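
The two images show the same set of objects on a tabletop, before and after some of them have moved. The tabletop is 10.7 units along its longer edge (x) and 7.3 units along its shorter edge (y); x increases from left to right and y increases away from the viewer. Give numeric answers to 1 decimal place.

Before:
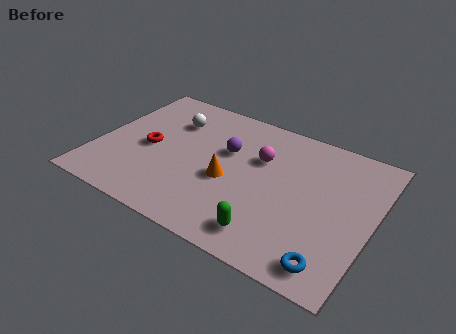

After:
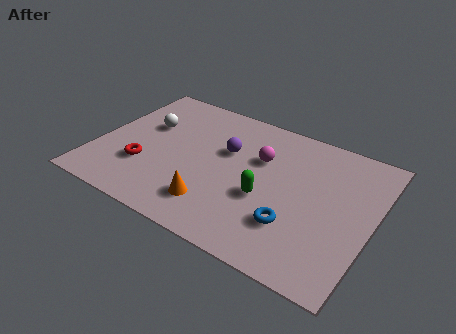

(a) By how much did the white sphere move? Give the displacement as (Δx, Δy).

(-0.9, -0.7)

From the two frames, the white sphere sits at roughly (2.6, 5.3) before and (1.7, 4.6) after.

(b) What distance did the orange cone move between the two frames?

1.5

The orange cone moved from about (5.2, 3.1) to (4.9, 1.6), a distance of √(0.3² + 1.5²) ≈ 1.5.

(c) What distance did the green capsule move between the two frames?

1.7

The green capsule moved from about (7.1, 1.2) to (6.7, 2.9), a distance of √(0.4² + 1.7²) ≈ 1.7.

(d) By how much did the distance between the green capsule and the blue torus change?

-1.0

Before: roughly 2.4 units apart; after: 1.4. That's 1.0 units closer together.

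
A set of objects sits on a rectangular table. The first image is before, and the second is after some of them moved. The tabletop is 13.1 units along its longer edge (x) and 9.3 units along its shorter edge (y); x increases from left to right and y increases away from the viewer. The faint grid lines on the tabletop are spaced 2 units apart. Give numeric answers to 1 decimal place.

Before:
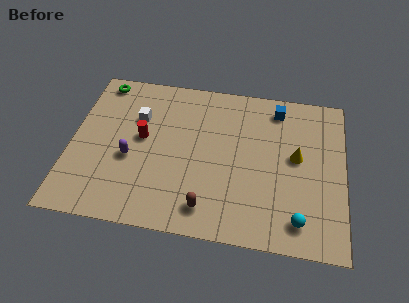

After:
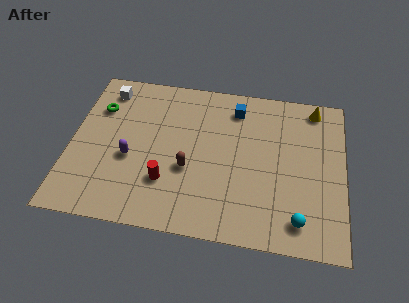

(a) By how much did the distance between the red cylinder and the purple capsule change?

+0.7

Before: roughly 1.4 units apart; after: 2.1. That's 0.7 units further apart.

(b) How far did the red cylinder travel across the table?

2.7

The red cylinder was near (3.4, 5.1) before and (4.7, 2.7) after, so it travelled √(1.3² + 2.4²) ≈ 2.7 units.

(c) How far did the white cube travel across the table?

2.2

The white cube was near (3.1, 6.3) before and (1.5, 7.8) after, so it travelled √(1.6² + 1.5²) ≈ 2.2 units.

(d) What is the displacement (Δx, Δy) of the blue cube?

(-2.0, -0.3)

The blue cube was at about (9.8, 7.9) and moved to about (7.8, 7.6).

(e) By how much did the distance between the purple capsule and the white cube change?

+1.7

The distance was about 2.5 in the first image and 4.2 in the second, so they moved 1.7 units further apart.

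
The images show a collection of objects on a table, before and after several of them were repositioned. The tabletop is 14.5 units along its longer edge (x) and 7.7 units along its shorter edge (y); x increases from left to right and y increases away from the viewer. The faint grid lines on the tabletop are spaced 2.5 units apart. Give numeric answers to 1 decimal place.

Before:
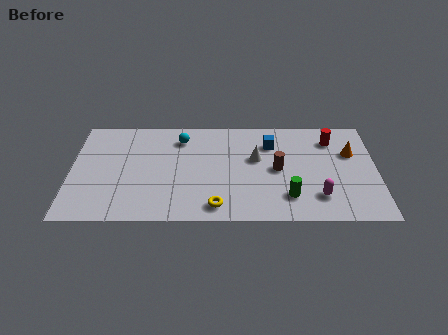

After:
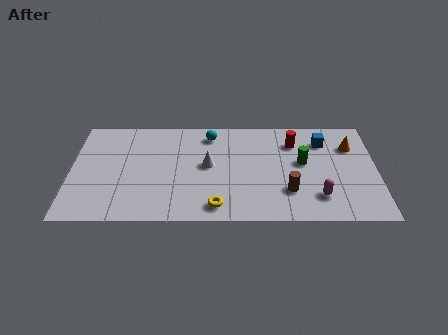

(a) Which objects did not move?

the magenta capsule and the yellow torus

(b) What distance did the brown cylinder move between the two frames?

1.7

The brown cylinder was near (9.8, 3.8) before and (10.3, 2.2) after, so it travelled √(0.5² + 1.6²) ≈ 1.7 units.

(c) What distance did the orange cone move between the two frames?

0.5

From (13.3, 5.0) to (13.3, 5.5), the orange cone covered √(0.0² + 0.5²) ≈ 0.5 units.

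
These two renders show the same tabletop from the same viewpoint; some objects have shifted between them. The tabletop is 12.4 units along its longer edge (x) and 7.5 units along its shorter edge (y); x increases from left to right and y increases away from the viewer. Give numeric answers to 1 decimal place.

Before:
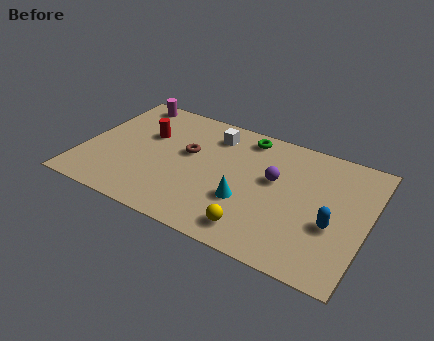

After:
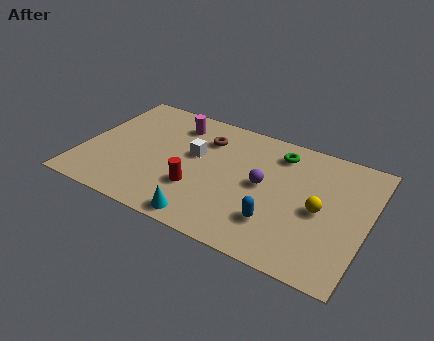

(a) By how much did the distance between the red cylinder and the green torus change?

+0.3

They were about 4.5 units apart before and 4.8 after — 0.3 units further apart.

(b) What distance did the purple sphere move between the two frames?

0.6

The purple sphere was near (8.3, 4.4) before and (7.9, 3.9) after, so it travelled √(0.4² + 0.5²) ≈ 0.6 units.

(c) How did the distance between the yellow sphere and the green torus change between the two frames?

-2.1

The distance was about 5.4 in the first image and 3.3 in the second, so they moved 2.1 units closer together.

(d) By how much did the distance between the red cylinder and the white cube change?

-1.0

They were about 3.0 units apart before and 2.0 after — 1.0 units closer together.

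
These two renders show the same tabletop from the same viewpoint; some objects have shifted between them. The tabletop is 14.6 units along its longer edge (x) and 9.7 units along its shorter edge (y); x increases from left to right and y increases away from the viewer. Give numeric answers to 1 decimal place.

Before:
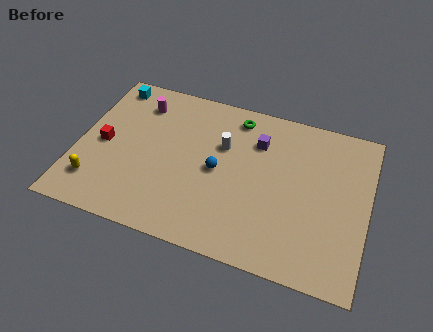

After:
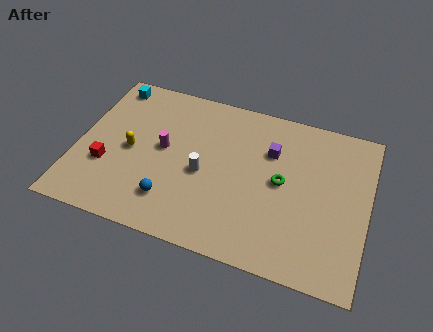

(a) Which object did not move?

the cyan cube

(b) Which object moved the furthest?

the green torus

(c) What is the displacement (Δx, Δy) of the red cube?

(0.3, -1.3)

The red cube started near (1.3, 4.6) and ended near (1.6, 3.3).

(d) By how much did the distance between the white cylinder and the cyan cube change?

+0.3

They were about 6.4 units apart before and 6.7 after — 0.3 units further apart.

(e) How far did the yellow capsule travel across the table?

2.9

The yellow capsule was near (1.2, 2.1) before and (2.7, 4.6) after, so it travelled √(1.5² + 2.5²) ≈ 2.9 units.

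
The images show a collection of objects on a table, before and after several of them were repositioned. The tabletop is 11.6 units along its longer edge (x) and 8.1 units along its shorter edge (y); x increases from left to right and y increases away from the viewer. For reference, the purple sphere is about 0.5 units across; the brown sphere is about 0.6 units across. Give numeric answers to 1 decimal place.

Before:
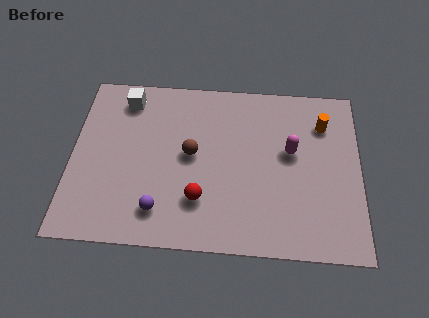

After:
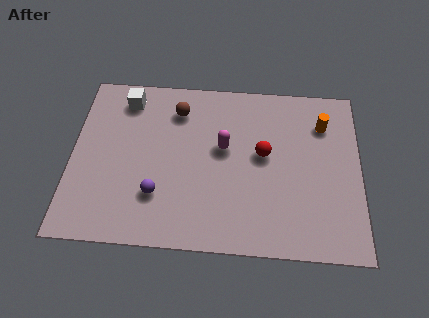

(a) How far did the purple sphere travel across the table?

0.7

The purple sphere moved from about (3.6, 1.6) to (3.5, 2.3), a distance of √(0.1² + 0.7²) ≈ 0.7.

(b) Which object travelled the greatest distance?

the red sphere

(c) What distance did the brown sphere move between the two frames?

2.2

The brown sphere was near (4.8, 4.3) before and (4.2, 6.4) after, so it travelled √(0.6² + 2.1²) ≈ 2.2 units.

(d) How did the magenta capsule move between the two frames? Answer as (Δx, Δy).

(-2.7, 0.0)

The magenta capsule started near (8.8, 4.7) and ended near (6.1, 4.7).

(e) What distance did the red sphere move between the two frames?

3.4

From (5.2, 2.2) to (7.7, 4.5), the red sphere covered √(2.5² + 2.3²) ≈ 3.4 units.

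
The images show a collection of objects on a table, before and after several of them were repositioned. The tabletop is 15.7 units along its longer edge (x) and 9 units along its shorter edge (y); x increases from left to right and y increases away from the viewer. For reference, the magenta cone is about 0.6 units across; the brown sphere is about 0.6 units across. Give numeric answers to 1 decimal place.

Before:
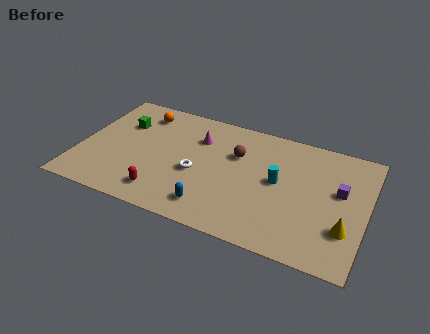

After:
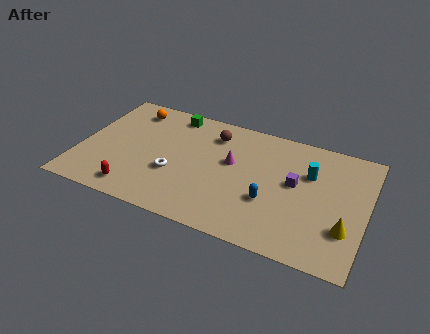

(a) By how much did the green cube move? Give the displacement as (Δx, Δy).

(2.6, 1.7)

From the two frames, the green cube sits at roughly (2.1, 6.2) before and (4.7, 7.9) after.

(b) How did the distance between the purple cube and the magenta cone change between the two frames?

-4.5

They were about 8.0 units apart before and 3.5 after — 4.5 units closer together.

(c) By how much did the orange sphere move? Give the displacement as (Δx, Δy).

(-0.6, 0.1)

From the two frames, the orange sphere sits at roughly (3.0, 7.4) before and (2.4, 7.5) after.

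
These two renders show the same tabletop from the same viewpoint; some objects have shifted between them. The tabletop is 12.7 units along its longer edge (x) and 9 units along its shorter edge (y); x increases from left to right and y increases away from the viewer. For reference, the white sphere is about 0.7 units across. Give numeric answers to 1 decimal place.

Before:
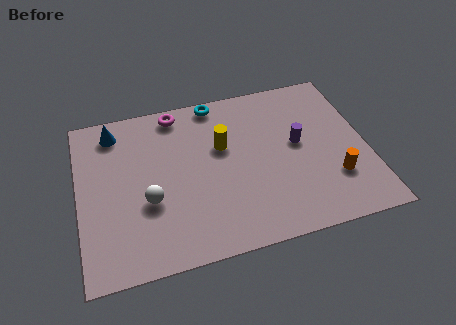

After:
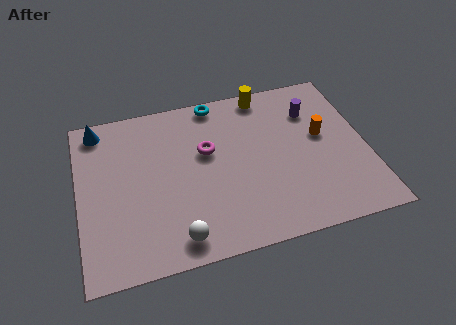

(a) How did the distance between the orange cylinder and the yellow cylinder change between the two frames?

-1.8

They were about 5.6 units apart before and 3.8 after — 1.8 units closer together.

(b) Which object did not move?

the cyan torus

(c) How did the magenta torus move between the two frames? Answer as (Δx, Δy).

(1.2, -2.5)

From the two frames, the magenta torus sits at roughly (4.5, 8.0) before and (5.7, 5.5) after.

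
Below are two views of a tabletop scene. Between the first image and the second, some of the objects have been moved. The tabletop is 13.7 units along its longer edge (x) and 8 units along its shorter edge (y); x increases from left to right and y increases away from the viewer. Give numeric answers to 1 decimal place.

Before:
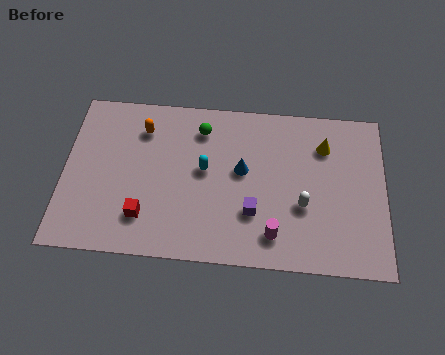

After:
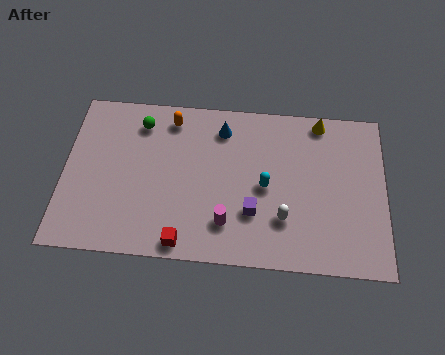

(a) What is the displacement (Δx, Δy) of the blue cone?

(-0.9, 2.0)

The blue cone was at about (7.6, 4.5) and moved to about (6.7, 6.5).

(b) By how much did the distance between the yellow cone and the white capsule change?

+2.0

The distance was about 3.1 in the first image and 5.1 in the second, so they moved 2.0 units further apart.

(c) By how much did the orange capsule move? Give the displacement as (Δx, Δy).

(1.2, 0.6)

The orange capsule was at about (3.3, 6.2) and moved to about (4.5, 6.8).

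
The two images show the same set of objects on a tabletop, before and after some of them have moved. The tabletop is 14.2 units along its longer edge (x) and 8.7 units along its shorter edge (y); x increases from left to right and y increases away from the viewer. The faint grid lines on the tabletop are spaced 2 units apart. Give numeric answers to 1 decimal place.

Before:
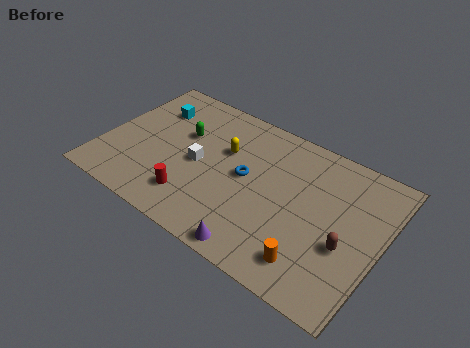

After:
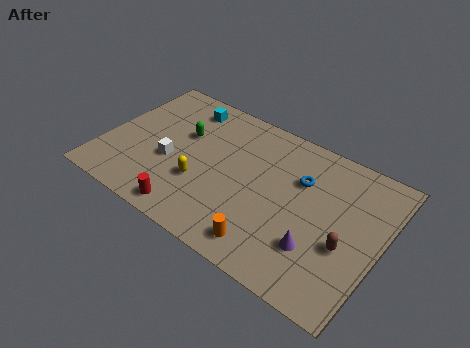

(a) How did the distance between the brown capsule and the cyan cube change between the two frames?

-1.1

They were about 11.0 units apart before and 9.9 after — 1.1 units closer together.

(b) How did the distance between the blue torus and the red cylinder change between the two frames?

+3.4

Before: roughly 3.5 units apart; after: 6.9. That's 3.4 units further apart.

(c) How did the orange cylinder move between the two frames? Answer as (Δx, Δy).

(-2.2, -0.3)

From the two frames, the orange cylinder sits at roughly (11.2, 1.6) before and (9.0, 1.3) after.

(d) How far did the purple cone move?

3.2

The purple cone moved from about (8.6, 0.8) to (11.3, 2.5), a distance of √(2.7² + 1.7²) ≈ 3.2.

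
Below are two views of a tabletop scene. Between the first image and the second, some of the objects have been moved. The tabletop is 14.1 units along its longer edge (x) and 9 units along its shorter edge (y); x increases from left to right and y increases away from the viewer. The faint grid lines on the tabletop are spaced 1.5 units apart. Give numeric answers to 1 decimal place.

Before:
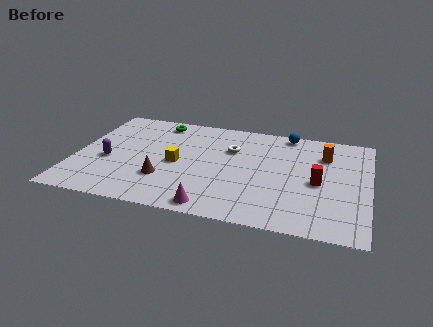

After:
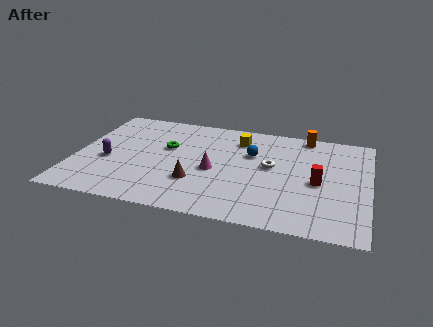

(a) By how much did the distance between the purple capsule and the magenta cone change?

-0.9

The distance was about 6.0 in the first image and 5.1 in the second, so they moved 0.9 units closer together.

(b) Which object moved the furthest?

the yellow cube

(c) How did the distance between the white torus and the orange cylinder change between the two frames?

-1.0

The distance was about 4.5 in the first image and 3.5 in the second, so they moved 1.0 units closer together.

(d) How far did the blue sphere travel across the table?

2.8

The blue sphere moved from about (10.0, 8.2) to (8.4, 5.9), a distance of √(1.6² + 2.3²) ≈ 2.8.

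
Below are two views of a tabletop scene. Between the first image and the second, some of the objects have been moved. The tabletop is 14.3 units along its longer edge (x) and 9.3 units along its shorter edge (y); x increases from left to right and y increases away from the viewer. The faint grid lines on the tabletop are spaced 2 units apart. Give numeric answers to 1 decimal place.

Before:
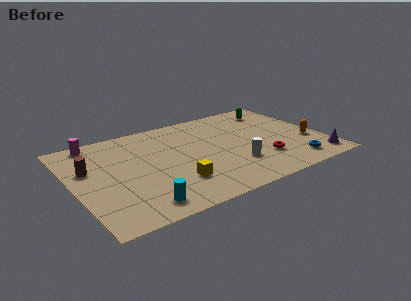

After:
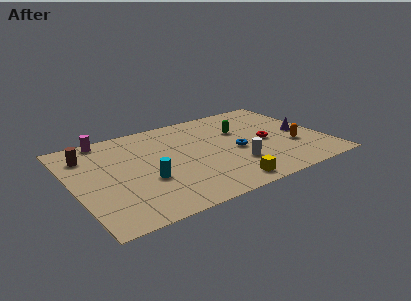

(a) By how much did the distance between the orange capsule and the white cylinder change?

-1.0

Before: roughly 4.5 units apart; after: 3.5. That's 1.0 units closer together.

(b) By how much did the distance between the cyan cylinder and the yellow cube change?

+2.2

They were about 2.5 units apart before and 4.7 after — 2.2 units further apart.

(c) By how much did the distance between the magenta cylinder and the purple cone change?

-2.2

They were about 13.8 units apart before and 11.6 after — 2.2 units closer together.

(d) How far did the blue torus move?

3.9

The blue torus moved from about (12.1, 1.5) to (9.2, 4.1), a distance of √(2.9² + 2.6²) ≈ 3.9.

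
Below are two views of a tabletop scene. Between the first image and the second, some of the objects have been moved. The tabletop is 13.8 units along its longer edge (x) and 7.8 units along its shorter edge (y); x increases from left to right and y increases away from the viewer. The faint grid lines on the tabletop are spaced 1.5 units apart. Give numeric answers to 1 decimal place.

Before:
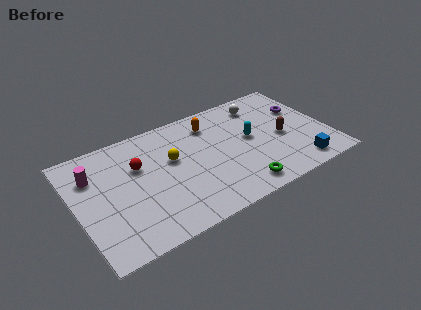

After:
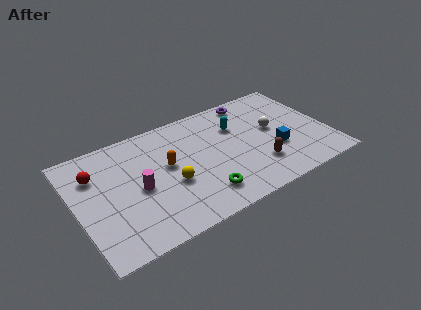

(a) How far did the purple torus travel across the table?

3.2

The purple torus moved from about (12.7, 5.1) to (10.1, 6.9), a distance of √(2.6² + 1.8²) ≈ 3.2.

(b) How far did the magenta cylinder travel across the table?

3.0

From (1.1, 5.6) to (3.3, 3.6), the magenta cylinder covered √(2.2² + 2.0²) ≈ 3.0 units.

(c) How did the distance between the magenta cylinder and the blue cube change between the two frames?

-4.1

Before: roughly 11.6 units apart; after: 7.5. That's 4.1 units closer together.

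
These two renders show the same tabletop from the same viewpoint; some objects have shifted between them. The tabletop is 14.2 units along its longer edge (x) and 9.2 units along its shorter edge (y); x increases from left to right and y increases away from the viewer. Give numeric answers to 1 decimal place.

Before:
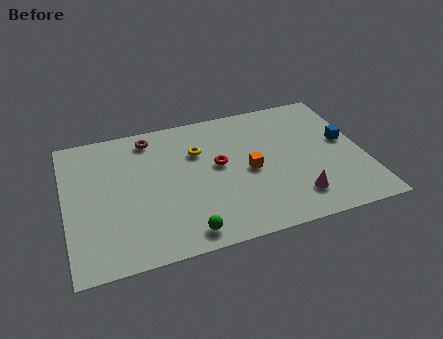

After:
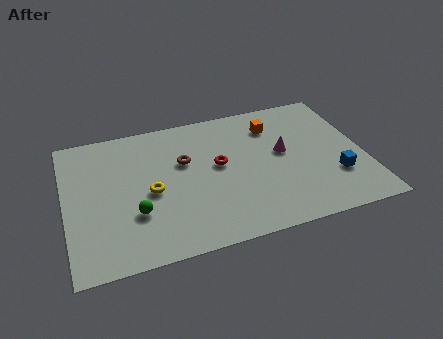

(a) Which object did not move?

the red torus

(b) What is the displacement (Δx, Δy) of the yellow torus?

(-2.4, -2.1)

The yellow torus was at about (6.4, 6.3) and moved to about (4.0, 4.2).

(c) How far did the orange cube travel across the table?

3.1

The orange cube was near (8.7, 4.3) before and (10.1, 7.1) after, so it travelled √(1.4² + 2.8²) ≈ 3.1 units.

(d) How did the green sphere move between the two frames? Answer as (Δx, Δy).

(-2.2, 1.9)

From the two frames, the green sphere sits at roughly (5.4, 1.1) before and (3.2, 3.0) after.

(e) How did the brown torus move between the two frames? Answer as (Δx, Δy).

(1.5, -2.1)

The brown torus was at about (4.2, 7.9) and moved to about (5.7, 5.8).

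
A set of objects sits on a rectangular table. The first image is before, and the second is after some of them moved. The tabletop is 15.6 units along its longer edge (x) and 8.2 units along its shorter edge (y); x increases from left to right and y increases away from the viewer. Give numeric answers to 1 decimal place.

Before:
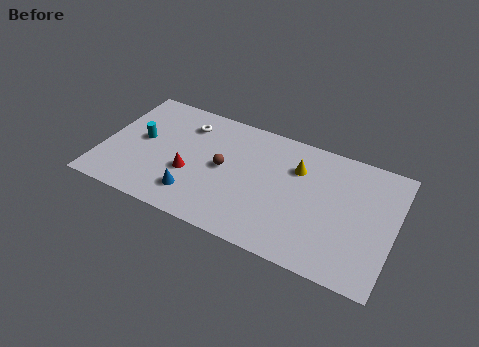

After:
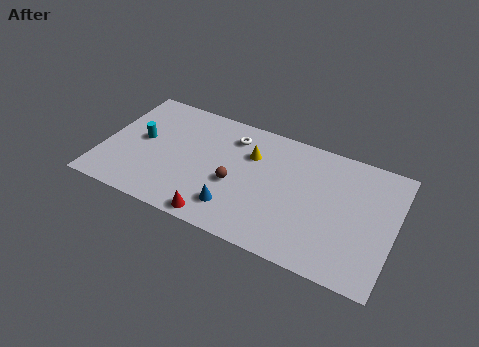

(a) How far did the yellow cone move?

2.5

From (10.3, 5.8) to (7.8, 5.7), the yellow cone covered √(2.5² + 0.1²) ≈ 2.5 units.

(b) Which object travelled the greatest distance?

the red cone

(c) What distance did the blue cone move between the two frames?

2.2

From (5.2, 1.8) to (7.4, 1.8), the blue cone covered √(2.2² + 0.0²) ≈ 2.2 units.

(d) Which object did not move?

the cyan cylinder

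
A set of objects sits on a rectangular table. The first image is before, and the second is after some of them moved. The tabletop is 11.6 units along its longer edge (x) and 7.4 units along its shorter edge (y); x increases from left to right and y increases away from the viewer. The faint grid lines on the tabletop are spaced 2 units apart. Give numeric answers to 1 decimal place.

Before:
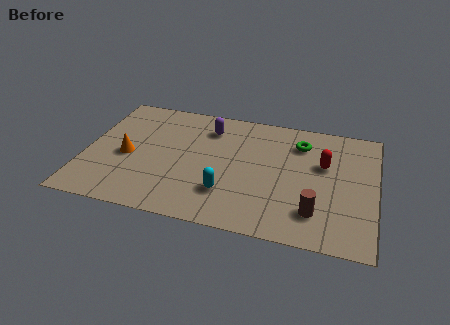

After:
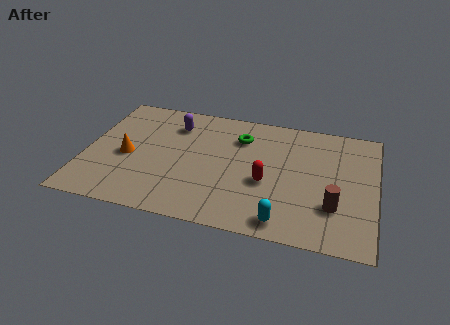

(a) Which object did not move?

the orange cone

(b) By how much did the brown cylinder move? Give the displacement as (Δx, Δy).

(0.7, 0.5)

The brown cylinder started near (9.3, 1.7) and ended near (10.0, 2.2).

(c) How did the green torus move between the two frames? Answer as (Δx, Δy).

(-2.4, -0.2)

The green torus was at about (8.5, 5.7) and moved to about (6.1, 5.5).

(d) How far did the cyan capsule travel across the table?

2.5

The cyan capsule moved from about (5.8, 2.0) to (8.1, 0.9), a distance of √(2.3² + 1.1²) ≈ 2.5.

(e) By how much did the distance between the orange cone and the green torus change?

-2.3

They were about 7.2 units apart before and 4.9 after — 2.3 units closer together.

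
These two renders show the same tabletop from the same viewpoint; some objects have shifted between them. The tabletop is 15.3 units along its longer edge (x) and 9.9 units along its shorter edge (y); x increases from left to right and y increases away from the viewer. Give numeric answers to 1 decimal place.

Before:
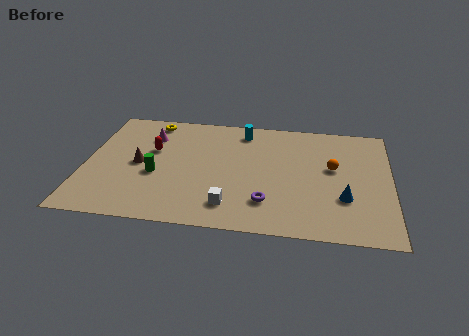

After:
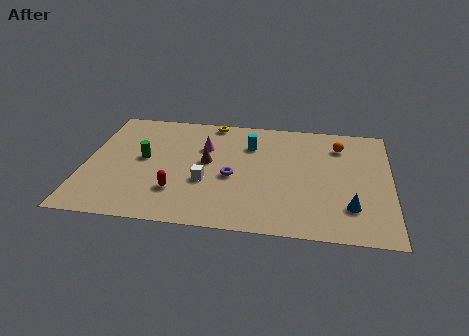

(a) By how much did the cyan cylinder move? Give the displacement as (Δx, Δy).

(0.4, -1.2)

The cyan cylinder was at about (7.8, 8.4) and moved to about (8.2, 7.2).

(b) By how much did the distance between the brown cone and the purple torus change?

-5.2

The distance was about 6.9 in the first image and 1.7 in the second, so they moved 5.2 units closer together.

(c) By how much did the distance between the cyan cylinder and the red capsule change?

+0.6

Before: roughly 5.1 units apart; after: 5.7. That's 0.6 units further apart.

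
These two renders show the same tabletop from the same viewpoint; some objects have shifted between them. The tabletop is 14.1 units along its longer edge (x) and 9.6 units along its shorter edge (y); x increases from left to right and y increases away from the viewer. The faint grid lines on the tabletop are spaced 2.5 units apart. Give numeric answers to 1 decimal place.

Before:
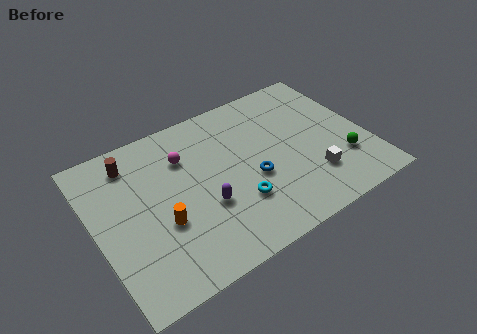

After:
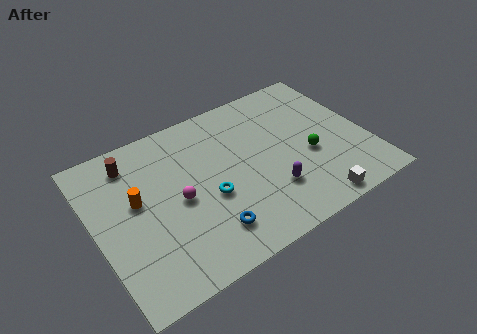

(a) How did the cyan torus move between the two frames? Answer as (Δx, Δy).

(-1.3, 1.0)

From the two frames, the cyan torus sits at roughly (7.0, 2.9) before and (5.7, 3.9) after.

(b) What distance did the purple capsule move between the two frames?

3.4

The purple capsule moved from about (5.4, 3.5) to (8.7, 2.7), a distance of √(3.3² + 0.8²) ≈ 3.4.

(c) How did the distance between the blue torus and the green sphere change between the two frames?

+1.3

Before: roughly 4.7 units apart; after: 6.0. That's 1.3 units further apart.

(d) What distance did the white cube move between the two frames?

1.6

The white cube was near (10.9, 2.5) before and (10.6, 0.9) after, so it travelled √(0.3² + 1.6²) ≈ 1.6 units.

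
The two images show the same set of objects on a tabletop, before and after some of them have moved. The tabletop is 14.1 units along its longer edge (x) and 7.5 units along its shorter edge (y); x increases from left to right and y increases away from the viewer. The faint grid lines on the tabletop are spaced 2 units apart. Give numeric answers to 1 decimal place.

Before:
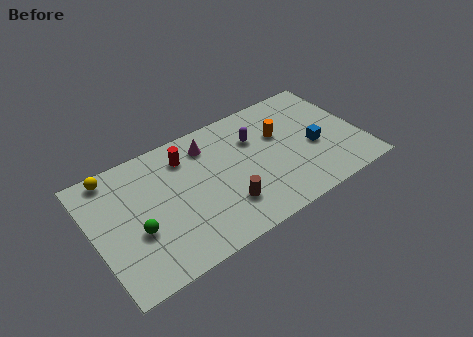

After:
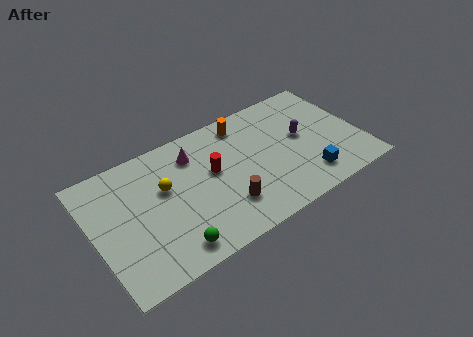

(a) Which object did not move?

the brown cylinder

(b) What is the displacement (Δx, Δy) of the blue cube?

(-0.7, -1.7)

The blue cube was at about (11.6, 3.2) and moved to about (10.9, 1.5).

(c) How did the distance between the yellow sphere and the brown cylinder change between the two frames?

-3.2

The distance was about 7.0 in the first image and 3.8 in the second, so they moved 3.2 units closer together.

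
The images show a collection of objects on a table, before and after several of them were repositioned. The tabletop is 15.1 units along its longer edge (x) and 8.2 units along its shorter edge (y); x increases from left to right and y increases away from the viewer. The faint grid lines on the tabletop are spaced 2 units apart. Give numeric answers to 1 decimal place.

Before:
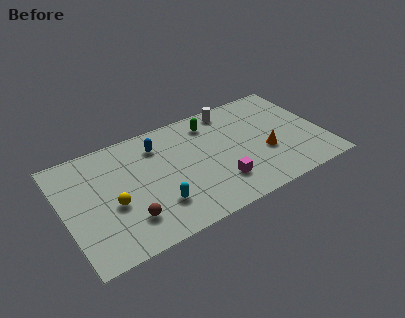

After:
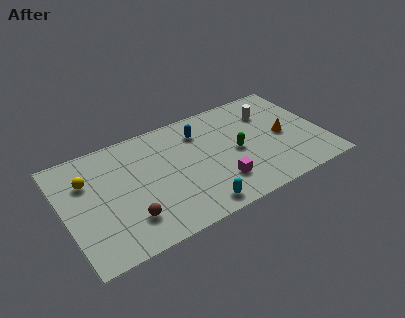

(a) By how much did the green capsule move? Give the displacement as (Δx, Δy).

(1.1, -2.8)

The green capsule started near (8.9, 6.7) and ended near (10.0, 3.9).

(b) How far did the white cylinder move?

2.4

From (10.2, 7.2) to (12.3, 6.0), the white cylinder covered √(2.1² + 1.2²) ≈ 2.4 units.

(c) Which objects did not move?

the magenta cube and the brown sphere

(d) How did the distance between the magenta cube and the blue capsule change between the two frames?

-1.0

Before: roughly 5.2 units apart; after: 4.2. That's 1.0 units closer together.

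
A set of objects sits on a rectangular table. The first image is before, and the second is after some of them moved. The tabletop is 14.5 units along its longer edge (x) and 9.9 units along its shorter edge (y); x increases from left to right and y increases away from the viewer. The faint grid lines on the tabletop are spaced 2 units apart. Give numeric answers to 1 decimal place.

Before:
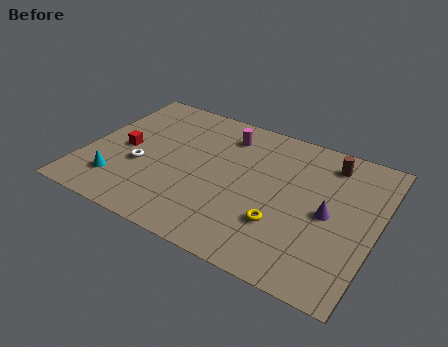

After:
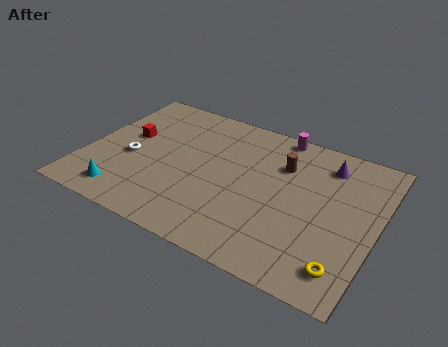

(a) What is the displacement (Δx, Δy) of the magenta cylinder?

(2.5, 1.2)

The magenta cylinder started near (6.6, 7.9) and ended near (9.1, 9.1).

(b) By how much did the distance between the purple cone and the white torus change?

+0.8

The distance was about 9.3 in the first image and 10.1 in the second, so they moved 0.8 units further apart.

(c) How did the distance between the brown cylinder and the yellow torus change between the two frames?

+1.0

The distance was about 5.5 in the first image and 6.5 in the second, so they moved 1.0 units further apart.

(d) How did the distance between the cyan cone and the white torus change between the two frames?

+0.9

They were about 1.8 units apart before and 2.7 after — 0.9 units further apart.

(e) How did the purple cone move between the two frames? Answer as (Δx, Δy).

(-0.5, 3.3)

The purple cone started near (12.2, 4.7) and ended near (11.7, 8.0).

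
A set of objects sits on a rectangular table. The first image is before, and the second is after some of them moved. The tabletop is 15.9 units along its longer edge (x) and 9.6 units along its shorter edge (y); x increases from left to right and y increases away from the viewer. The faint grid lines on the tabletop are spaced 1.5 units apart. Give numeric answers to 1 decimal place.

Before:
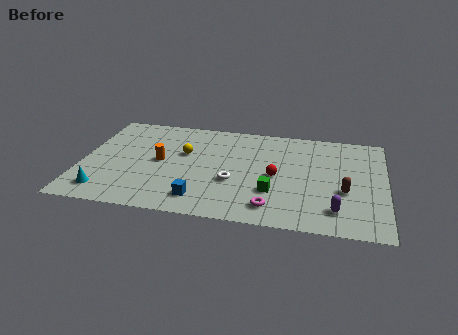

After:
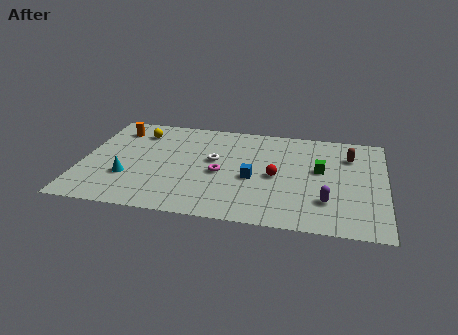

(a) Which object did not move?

the red sphere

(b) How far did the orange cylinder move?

3.8

The orange cylinder moved from about (4.1, 4.9) to (1.6, 7.7), a distance of √(2.5² + 2.8²) ≈ 3.8.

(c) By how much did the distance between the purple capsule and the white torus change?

+1.0

Before: roughly 5.7 units apart; after: 6.7. That's 1.0 units further apart.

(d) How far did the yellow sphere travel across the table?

3.0

From (5.3, 5.9) to (2.8, 7.6), the yellow sphere covered √(2.5² + 1.7²) ≈ 3.0 units.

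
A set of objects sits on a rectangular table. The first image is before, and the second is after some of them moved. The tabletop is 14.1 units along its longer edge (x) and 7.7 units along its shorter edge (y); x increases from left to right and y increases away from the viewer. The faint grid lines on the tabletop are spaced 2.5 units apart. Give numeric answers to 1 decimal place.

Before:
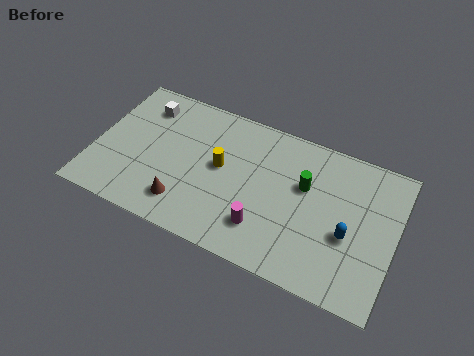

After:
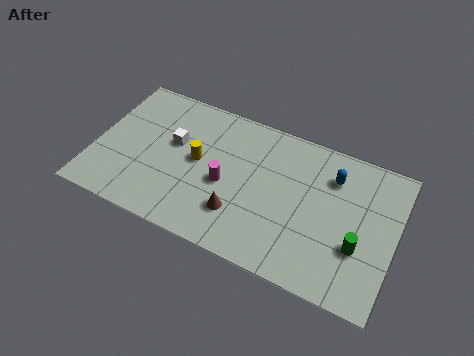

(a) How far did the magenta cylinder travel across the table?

2.5

The magenta cylinder moved from about (8.2, 1.9) to (6.2, 3.4), a distance of √(2.0² + 1.5²) ≈ 2.5.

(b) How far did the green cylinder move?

3.4

From (9.8, 4.8) to (12.5, 2.7), the green cylinder covered √(2.7² + 2.1²) ≈ 3.4 units.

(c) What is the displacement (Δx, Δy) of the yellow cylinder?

(-1.1, -0.1)

The yellow cylinder started near (5.9, 4.2) and ended near (4.8, 4.1).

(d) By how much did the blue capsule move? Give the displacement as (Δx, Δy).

(-1.0, 2.7)

The blue capsule started near (12.0, 3.1) and ended near (11.0, 5.8).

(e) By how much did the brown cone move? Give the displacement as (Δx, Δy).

(2.5, 0.5)

The brown cone was at about (4.5, 1.6) and moved to about (7.0, 2.1).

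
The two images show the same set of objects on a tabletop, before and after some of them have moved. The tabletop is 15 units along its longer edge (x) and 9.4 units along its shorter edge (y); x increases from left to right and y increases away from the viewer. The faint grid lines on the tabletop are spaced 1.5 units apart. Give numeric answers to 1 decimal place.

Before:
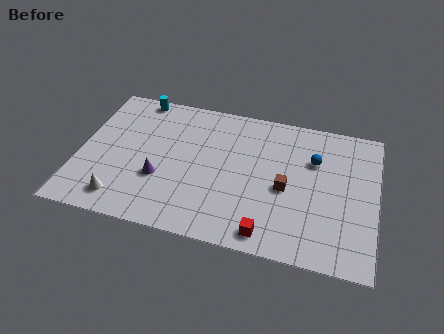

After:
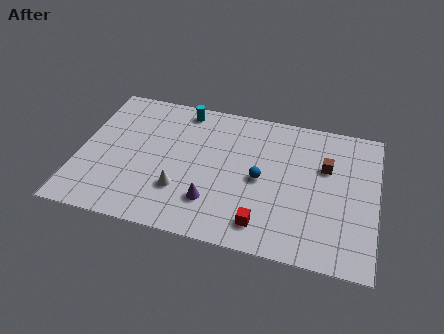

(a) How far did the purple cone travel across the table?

2.8

From (4.2, 3.3) to (6.9, 2.4), the purple cone covered √(2.7² + 0.9²) ≈ 2.8 units.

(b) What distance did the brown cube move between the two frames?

2.7

The brown cube moved from about (10.5, 4.2) to (12.4, 6.1), a distance of √(1.9² + 1.9²) ≈ 2.7.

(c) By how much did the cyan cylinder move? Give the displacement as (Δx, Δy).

(2.4, -0.3)

The cyan cylinder started near (2.6, 8.6) and ended near (5.0, 8.3).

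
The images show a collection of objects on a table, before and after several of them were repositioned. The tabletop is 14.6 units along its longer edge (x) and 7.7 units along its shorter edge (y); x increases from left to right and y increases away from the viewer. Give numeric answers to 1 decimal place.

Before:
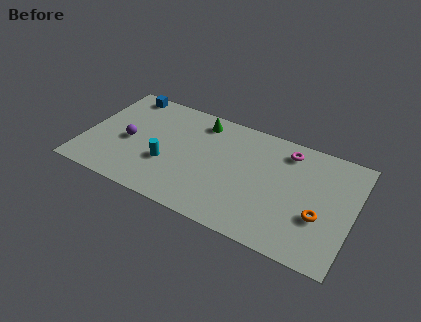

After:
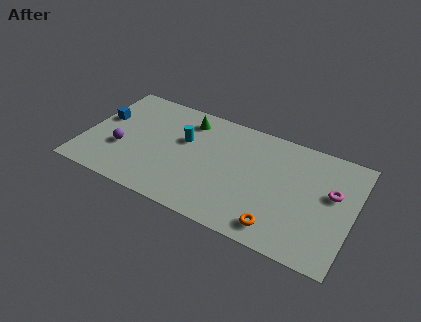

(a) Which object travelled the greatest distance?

the magenta torus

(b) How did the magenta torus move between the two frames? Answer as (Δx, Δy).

(2.6, -1.8)

From the two frames, the magenta torus sits at roughly (10.8, 6.4) before and (13.4, 4.6) after.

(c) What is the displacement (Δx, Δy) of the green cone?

(-0.7, -0.2)

From the two frames, the green cone sits at roughly (6.0, 6.5) before and (5.3, 6.3) after.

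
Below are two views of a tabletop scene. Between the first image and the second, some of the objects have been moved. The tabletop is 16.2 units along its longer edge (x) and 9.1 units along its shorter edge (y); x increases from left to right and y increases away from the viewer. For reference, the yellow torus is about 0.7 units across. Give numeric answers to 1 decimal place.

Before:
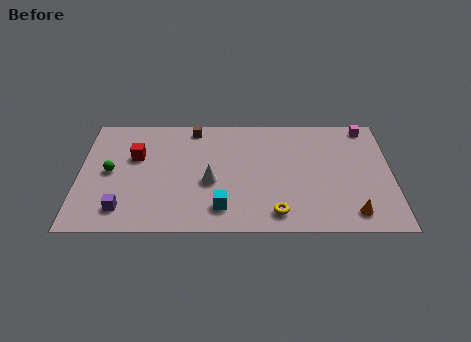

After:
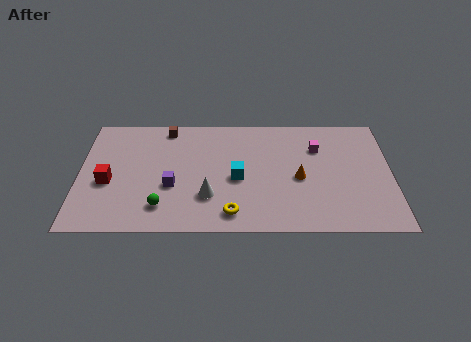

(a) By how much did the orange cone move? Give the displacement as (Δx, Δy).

(-2.7, 2.7)

The orange cone was at about (14.1, 1.4) and moved to about (11.4, 4.1).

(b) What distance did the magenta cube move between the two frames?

3.1

From (15.0, 8.2) to (12.4, 6.5), the magenta cube covered √(2.6² + 1.7²) ≈ 3.1 units.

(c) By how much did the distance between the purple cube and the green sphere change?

-1.3

The distance was about 3.0 in the first image and 1.7 in the second, so they moved 1.3 units closer together.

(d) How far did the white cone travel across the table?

1.1

The white cone moved from about (6.8, 3.8) to (6.7, 2.7), a distance of √(0.1² + 1.1²) ≈ 1.1.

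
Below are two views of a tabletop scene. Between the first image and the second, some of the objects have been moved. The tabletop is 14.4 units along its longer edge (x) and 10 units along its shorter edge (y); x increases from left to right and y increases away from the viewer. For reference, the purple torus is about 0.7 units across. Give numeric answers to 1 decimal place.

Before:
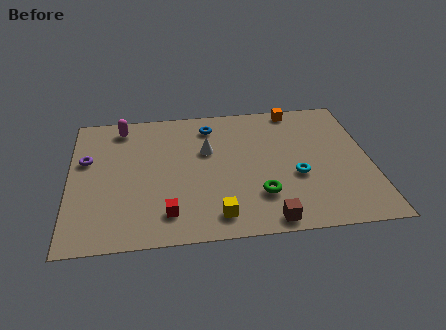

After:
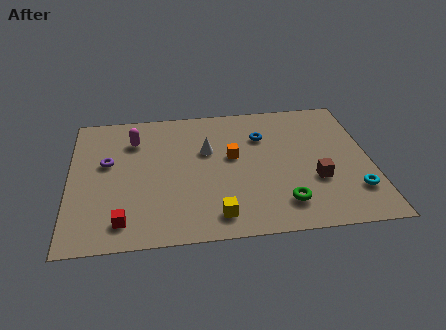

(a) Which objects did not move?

the yellow cube and the white cone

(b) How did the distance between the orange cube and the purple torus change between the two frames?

-4.6

The distance was about 10.6 in the first image and 6.0 in the second, so they moved 4.6 units closer together.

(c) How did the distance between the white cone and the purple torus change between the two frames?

-1.0

Before: roughly 5.8 units apart; after: 4.8. That's 1.0 units closer together.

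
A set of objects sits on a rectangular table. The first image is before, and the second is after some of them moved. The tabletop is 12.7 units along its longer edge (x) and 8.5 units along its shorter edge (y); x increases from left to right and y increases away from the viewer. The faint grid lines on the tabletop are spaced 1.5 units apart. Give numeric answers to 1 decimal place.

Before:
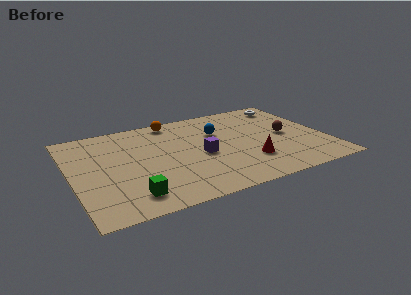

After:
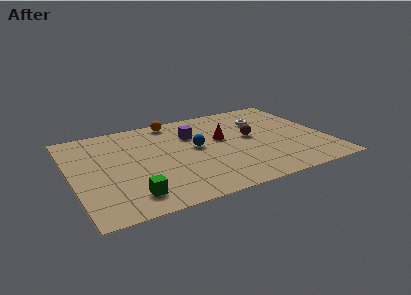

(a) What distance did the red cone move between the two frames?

2.8

The red cone was near (8.6, 2.4) before and (7.6, 5.0) after, so it travelled √(1.0² + 2.6²) ≈ 2.8 units.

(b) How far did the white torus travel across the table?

2.0

From (11.4, 7.2) to (9.8, 6.0), the white torus covered √(1.6² + 1.2²) ≈ 2.0 units.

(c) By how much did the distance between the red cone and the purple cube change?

-0.9

Before: roughly 2.6 units apart; after: 1.7. That's 0.9 units closer together.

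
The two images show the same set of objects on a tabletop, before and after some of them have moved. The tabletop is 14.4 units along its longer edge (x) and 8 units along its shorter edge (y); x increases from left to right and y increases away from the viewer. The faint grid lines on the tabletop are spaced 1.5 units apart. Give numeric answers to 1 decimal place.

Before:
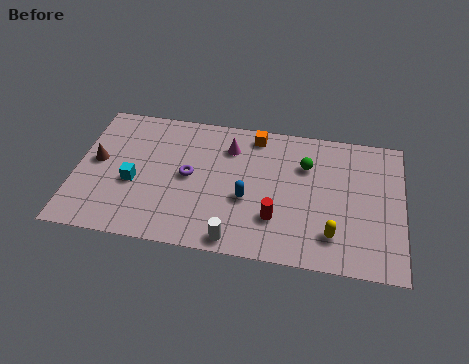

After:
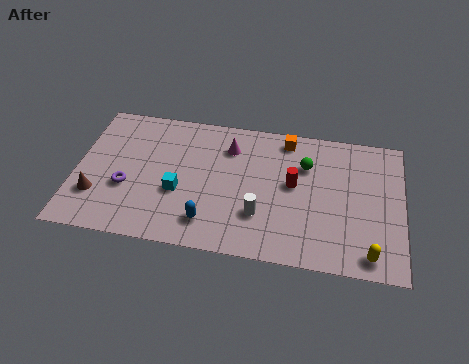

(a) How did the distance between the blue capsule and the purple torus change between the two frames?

+1.2

Before: roughly 2.8 units apart; after: 4.0. That's 1.2 units further apart.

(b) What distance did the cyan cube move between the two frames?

2.0

The cyan cube moved from about (2.6, 3.3) to (4.6, 3.1), a distance of √(2.0² + 0.2²) ≈ 2.0.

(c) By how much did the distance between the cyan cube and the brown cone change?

+1.7

The distance was about 2.0 in the first image and 3.7 in the second, so they moved 1.7 units further apart.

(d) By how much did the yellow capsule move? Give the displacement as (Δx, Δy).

(1.6, -0.8)

The yellow capsule started near (11.4, 1.8) and ended near (13.0, 1.0).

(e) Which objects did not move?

the magenta cone and the green sphere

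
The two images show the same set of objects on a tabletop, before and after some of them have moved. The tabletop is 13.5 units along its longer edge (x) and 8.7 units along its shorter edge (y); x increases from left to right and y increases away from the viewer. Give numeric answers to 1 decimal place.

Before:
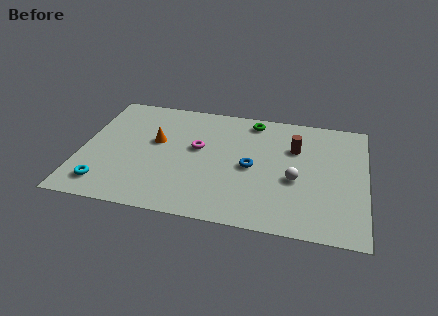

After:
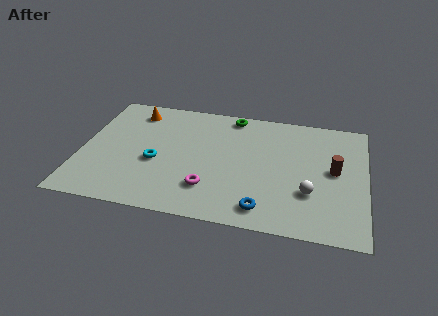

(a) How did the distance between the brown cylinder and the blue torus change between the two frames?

+1.9

They were about 2.7 units apart before and 4.6 after — 1.9 units further apart.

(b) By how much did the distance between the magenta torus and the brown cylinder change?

+1.6

Before: roughly 4.7 units apart; after: 6.3. That's 1.6 units further apart.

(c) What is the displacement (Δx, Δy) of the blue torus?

(0.7, -2.8)

The blue torus started near (8.1, 4.1) and ended near (8.8, 1.3).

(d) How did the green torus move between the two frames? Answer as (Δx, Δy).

(-1.0, 0.2)

The green torus started near (8.0, 7.6) and ended near (7.0, 7.8).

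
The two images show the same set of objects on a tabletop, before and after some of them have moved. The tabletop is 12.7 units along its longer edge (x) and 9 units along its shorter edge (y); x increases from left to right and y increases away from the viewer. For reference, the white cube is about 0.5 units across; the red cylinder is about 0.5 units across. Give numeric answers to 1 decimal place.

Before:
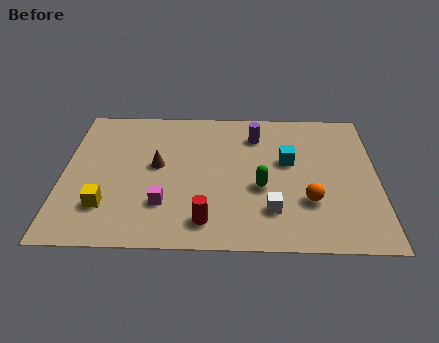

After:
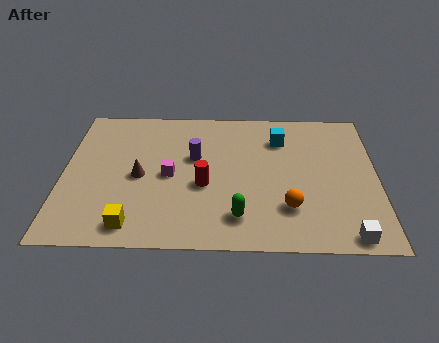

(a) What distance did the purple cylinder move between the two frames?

2.9

From (7.8, 7.0) to (5.3, 5.5), the purple cylinder covered √(2.5² + 1.5²) ≈ 2.9 units.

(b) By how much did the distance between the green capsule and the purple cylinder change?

+0.7

The distance was about 3.4 in the first image and 4.1 in the second, so they moved 0.7 units further apart.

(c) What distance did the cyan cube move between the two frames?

1.5

The cyan cube was near (9.1, 5.3) before and (8.8, 6.8) after, so it travelled √(0.3² + 1.5²) ≈ 1.5 units.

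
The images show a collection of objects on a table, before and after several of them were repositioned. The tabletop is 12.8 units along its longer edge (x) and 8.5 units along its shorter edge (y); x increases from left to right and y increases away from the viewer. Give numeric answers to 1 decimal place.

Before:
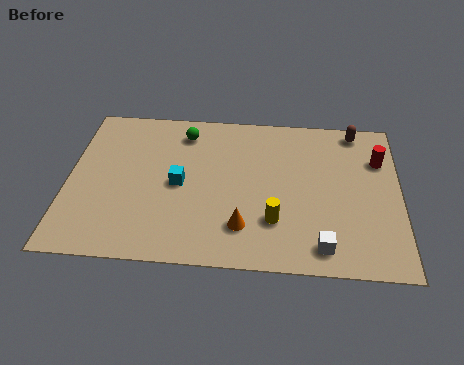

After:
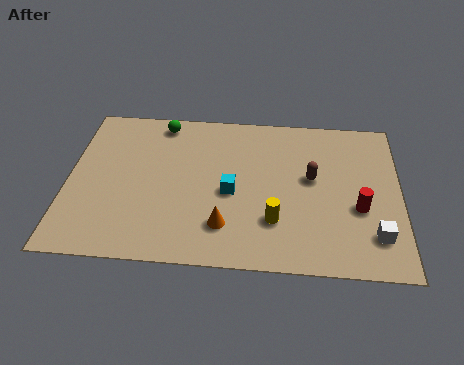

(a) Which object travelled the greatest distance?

the brown capsule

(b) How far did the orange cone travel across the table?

0.7

From (6.8, 2.0) to (6.1, 2.0), the orange cone covered √(0.7² + 0.0²) ≈ 0.7 units.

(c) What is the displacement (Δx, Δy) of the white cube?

(2.0, 0.7)

The white cube was at about (9.8, 1.2) and moved to about (11.8, 1.9).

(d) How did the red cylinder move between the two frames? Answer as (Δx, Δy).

(-0.8, -2.7)

The red cylinder started near (12.0, 6.0) and ended near (11.2, 3.3).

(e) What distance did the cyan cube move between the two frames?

2.0

The cyan cube was near (4.3, 4.1) before and (6.3, 3.8) after, so it travelled √(2.0² + 0.3²) ≈ 2.0 units.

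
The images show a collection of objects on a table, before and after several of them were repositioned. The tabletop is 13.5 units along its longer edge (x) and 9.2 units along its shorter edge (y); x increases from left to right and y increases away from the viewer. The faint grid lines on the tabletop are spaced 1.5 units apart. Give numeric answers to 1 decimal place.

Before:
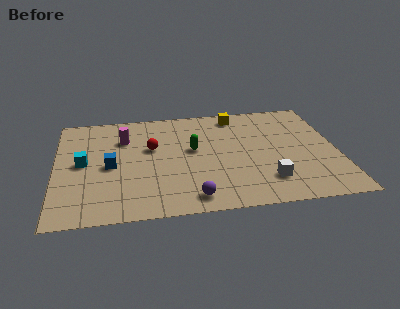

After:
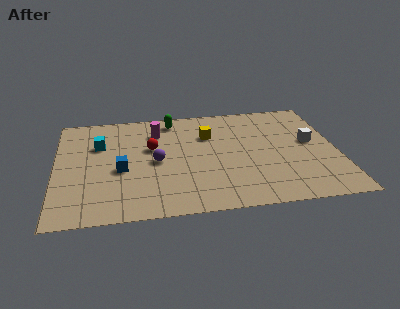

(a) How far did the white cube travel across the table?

3.8

The white cube was near (10.0, 2.1) before and (12.3, 5.1) after, so it travelled √(2.3² + 3.0²) ≈ 3.8 units.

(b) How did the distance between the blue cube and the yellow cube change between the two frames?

-2.2

The distance was about 7.2 in the first image and 5.0 in the second, so they moved 2.2 units closer together.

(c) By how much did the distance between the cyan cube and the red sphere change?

-0.8

Before: roughly 3.4 units apart; after: 2.6. That's 0.8 units closer together.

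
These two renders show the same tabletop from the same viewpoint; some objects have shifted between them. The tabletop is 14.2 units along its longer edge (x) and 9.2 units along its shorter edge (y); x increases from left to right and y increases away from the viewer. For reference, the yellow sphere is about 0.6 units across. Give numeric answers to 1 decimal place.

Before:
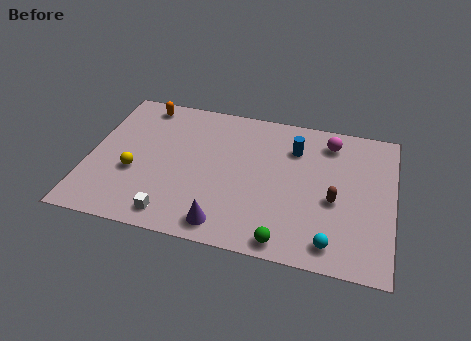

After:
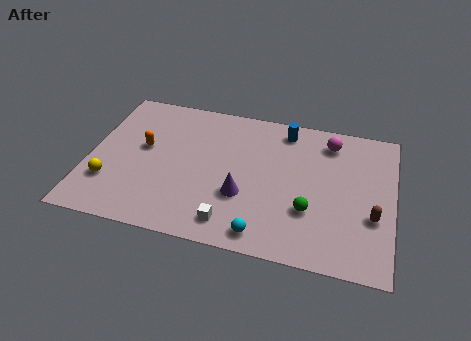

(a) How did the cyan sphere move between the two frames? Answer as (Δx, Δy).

(-3.1, -0.2)

From the two frames, the cyan sphere sits at roughly (11.5, 1.3) before and (8.4, 1.1) after.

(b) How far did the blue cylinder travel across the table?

1.2

From (9.5, 6.8) to (9.0, 7.9), the blue cylinder covered √(0.5² + 1.1²) ≈ 1.2 units.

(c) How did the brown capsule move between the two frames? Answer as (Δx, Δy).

(1.8, -0.6)

The brown capsule started near (11.5, 3.9) and ended near (13.3, 3.3).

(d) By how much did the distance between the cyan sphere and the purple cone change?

-2.5

Before: roughly 4.9 units apart; after: 2.4. That's 2.5 units closer together.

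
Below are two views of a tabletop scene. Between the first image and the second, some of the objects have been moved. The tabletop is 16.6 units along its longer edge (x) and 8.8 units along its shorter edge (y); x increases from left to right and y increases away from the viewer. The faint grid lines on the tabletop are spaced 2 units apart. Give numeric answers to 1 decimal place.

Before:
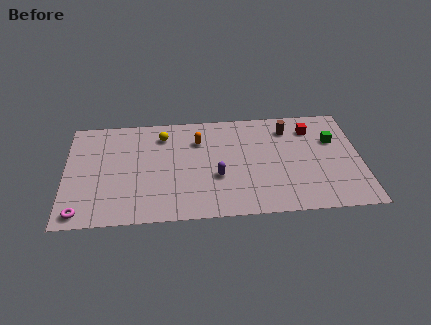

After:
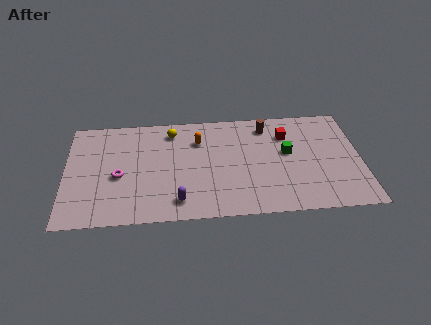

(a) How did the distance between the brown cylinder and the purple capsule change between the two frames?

+2.2

The distance was about 5.5 in the first image and 7.7 in the second, so they moved 2.2 units further apart.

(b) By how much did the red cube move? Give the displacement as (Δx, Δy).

(-1.4, -0.4)

The red cube was at about (13.9, 6.9) and moved to about (12.5, 6.5).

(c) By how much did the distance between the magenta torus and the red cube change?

-4.4

Before: roughly 14.3 units apart; after: 9.9. That's 4.4 units closer together.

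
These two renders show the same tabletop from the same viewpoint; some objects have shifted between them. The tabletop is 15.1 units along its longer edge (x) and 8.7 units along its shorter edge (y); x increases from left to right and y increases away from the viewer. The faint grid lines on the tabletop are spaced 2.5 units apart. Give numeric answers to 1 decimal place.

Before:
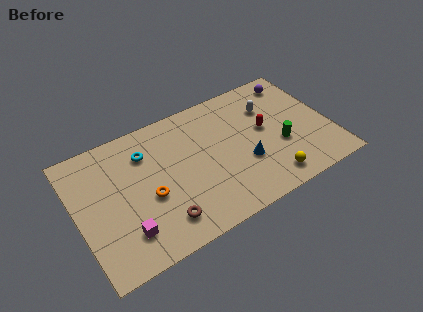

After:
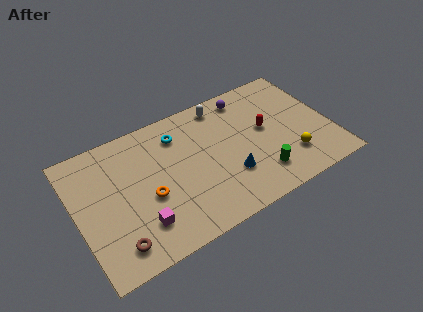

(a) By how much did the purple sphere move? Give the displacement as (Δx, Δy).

(-3.0, 0.1)

From the two frames, the purple sphere sits at roughly (13.6, 7.4) before and (10.6, 7.5) after.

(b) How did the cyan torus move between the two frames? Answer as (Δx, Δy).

(2.0, 0.3)

The cyan torus was at about (4.3, 6.5) and moved to about (6.3, 6.8).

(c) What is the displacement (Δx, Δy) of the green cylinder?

(-1.5, -1.4)

The green cylinder was at about (12.0, 3.3) and moved to about (10.5, 1.9).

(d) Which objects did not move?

the red capsule and the orange torus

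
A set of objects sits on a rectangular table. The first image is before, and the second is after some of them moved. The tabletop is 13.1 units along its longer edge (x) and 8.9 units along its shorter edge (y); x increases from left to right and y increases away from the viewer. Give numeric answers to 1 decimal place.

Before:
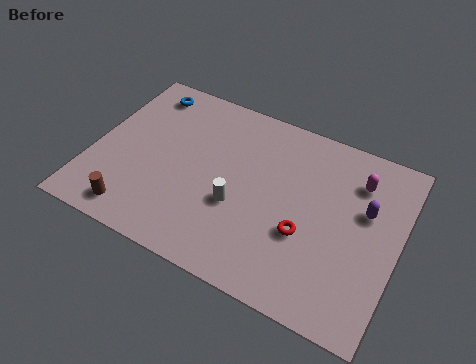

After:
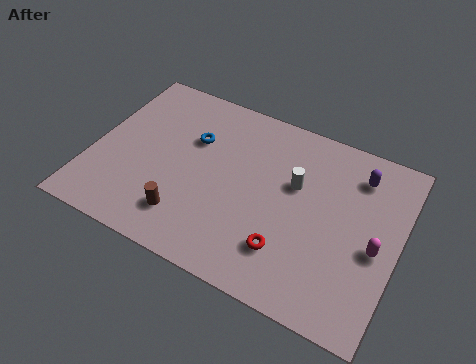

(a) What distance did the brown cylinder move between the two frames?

2.2

From (2.3, 1.2) to (4.4, 1.9), the brown cylinder covered √(2.1² + 0.7²) ≈ 2.2 units.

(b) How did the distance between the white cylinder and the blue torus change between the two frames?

-1.8

Before: roughly 6.3 units apart; after: 4.5. That's 1.8 units closer together.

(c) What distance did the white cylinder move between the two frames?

3.0

The white cylinder moved from about (6.4, 3.4) to (8.6, 5.5), a distance of √(2.2² + 2.1²) ≈ 3.0.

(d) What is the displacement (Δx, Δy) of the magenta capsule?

(1.1, -2.9)

The magenta capsule was at about (11.1, 6.8) and moved to about (12.2, 3.9).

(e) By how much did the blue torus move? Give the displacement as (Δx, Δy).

(2.4, -1.7)

From the two frames, the blue torus sits at roughly (1.7, 7.6) before and (4.1, 5.9) after.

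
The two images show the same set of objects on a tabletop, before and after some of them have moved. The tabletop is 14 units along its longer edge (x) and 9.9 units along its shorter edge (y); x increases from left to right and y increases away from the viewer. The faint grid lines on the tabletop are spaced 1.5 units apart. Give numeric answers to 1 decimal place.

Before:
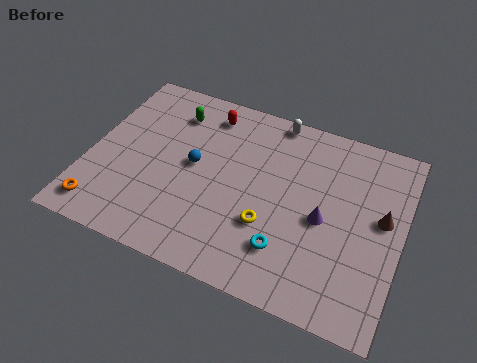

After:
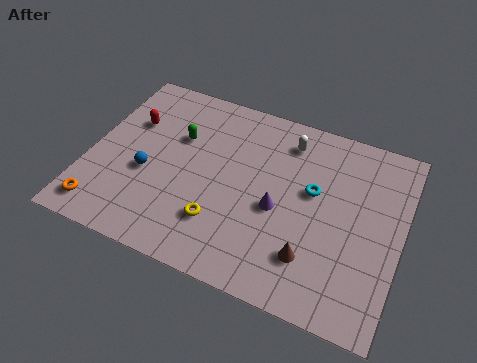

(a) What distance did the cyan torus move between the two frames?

3.5

The cyan torus was near (9.2, 2.4) before and (10.0, 5.8) after, so it travelled √(0.8² + 3.4²) ≈ 3.5 units.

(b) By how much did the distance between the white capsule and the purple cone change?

-1.5

The distance was about 5.3 in the first image and 3.8 in the second, so they moved 1.5 units closer together.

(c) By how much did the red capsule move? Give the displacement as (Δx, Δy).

(-3.3, -1.7)

From the two frames, the red capsule sits at roughly (4.9, 8.3) before and (1.6, 6.6) after.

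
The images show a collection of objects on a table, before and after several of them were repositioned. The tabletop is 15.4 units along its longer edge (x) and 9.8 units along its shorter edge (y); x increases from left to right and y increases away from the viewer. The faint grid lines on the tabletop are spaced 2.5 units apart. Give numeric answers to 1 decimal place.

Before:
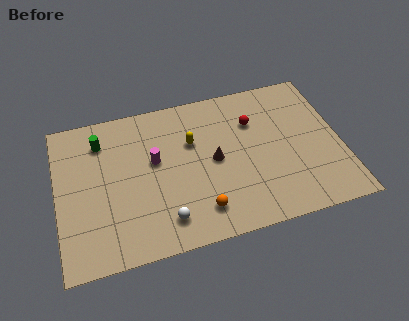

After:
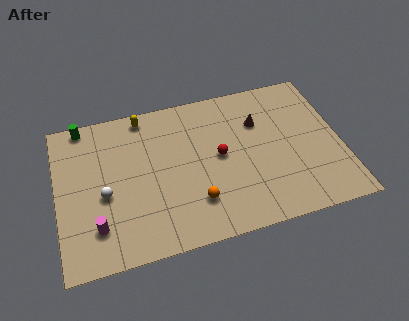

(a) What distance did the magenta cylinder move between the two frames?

4.7

From (5.3, 5.7) to (2.0, 2.3), the magenta cylinder covered √(3.3² + 3.4²) ≈ 4.7 units.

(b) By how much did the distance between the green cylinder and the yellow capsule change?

-1.8

Before: roughly 5.1 units apart; after: 3.3. That's 1.8 units closer together.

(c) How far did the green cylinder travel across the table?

1.6

The green cylinder was near (2.5, 7.7) before and (1.6, 9.0) after, so it travelled √(0.9² + 1.3²) ≈ 1.6 units.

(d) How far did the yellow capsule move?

3.5

The yellow capsule moved from about (7.4, 6.4) to (4.9, 8.8), a distance of √(2.5² + 2.4²) ≈ 3.5.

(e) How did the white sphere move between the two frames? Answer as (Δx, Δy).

(-3.1, 2.4)

From the two frames, the white sphere sits at roughly (5.6, 1.8) before and (2.5, 4.2) after.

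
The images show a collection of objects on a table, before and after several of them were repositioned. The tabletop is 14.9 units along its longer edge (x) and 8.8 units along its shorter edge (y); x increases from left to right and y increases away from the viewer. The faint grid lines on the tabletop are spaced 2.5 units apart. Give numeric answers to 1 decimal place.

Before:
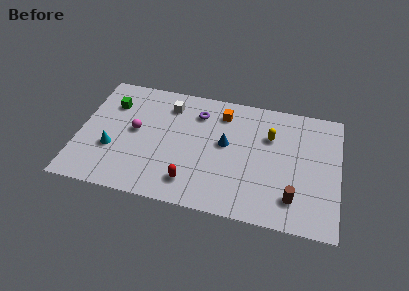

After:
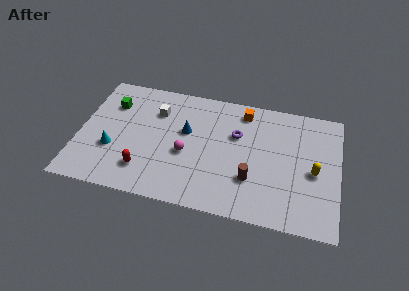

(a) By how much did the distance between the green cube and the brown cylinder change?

-2.5

Before: roughly 11.6 units apart; after: 9.1. That's 2.5 units closer together.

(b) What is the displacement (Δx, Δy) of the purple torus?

(2.3, -1.1)

From the two frames, the purple torus sits at roughly (6.7, 6.8) before and (9.0, 5.7) after.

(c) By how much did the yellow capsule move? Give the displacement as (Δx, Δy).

(2.6, -2.0)

The yellow capsule was at about (10.9, 6.0) and moved to about (13.5, 4.0).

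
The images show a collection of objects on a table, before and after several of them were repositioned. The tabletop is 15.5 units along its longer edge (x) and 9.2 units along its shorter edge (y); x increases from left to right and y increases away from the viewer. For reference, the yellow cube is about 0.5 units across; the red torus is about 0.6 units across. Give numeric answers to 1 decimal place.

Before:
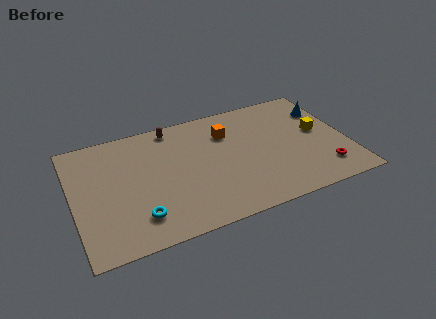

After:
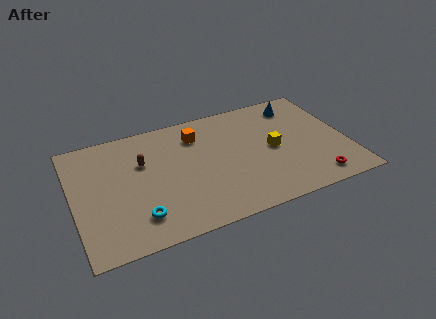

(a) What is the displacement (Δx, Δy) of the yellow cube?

(-2.7, -0.5)

The yellow cube was at about (14.0, 5.0) and moved to about (11.3, 4.5).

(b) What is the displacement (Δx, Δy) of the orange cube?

(-1.7, 0.4)

From the two frames, the orange cube sits at roughly (8.9, 6.7) before and (7.2, 7.1) after.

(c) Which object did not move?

the cyan torus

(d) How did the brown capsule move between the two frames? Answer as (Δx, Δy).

(-1.9, -2.2)

From the two frames, the brown capsule sits at roughly (5.9, 8.2) before and (4.0, 6.0) after.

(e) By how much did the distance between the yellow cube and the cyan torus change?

-2.7

They were about 11.0 units apart before and 8.3 after — 2.7 units closer together.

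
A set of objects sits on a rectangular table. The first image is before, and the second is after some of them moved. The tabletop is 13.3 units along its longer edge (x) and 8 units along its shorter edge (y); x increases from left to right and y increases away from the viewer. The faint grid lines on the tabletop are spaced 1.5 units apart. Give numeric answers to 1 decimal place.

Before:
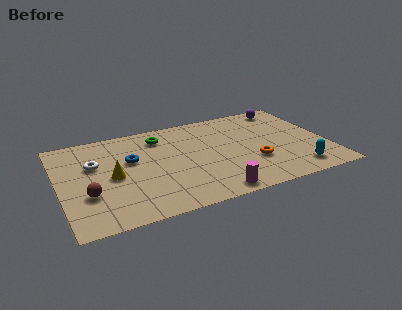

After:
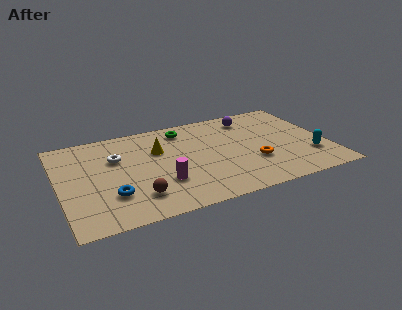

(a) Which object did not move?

the orange torus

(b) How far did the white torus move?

1.1

The white torus was near (1.8, 5.1) before and (2.9, 5.3) after, so it travelled √(1.1² + 0.2²) ≈ 1.1 units.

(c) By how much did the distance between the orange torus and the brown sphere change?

-2.2

The distance was about 8.2 in the first image and 6.0 in the second, so they moved 2.2 units closer together.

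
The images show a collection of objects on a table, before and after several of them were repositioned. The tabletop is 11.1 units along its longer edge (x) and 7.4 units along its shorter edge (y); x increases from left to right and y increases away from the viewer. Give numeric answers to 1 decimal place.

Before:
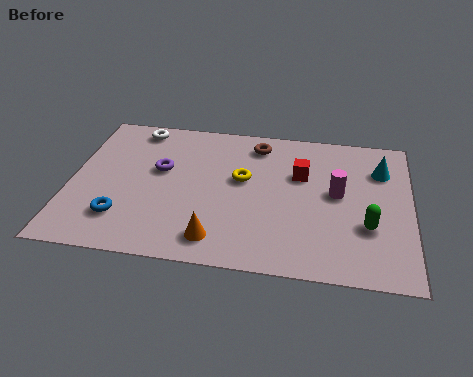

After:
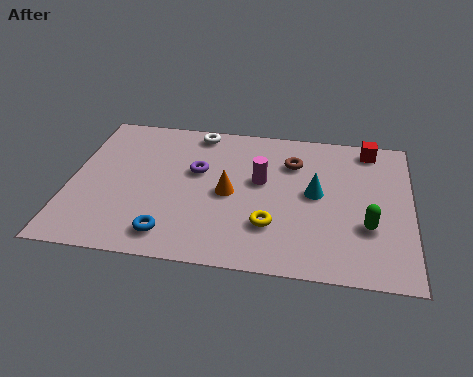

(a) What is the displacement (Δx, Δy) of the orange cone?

(0.3, 2.3)

From the two frames, the orange cone sits at roughly (4.9, 1.2) before and (5.2, 3.5) after.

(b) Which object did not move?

the green capsule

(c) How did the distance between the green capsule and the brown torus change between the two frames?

-1.4

Before: roughly 5.2 units apart; after: 3.8. That's 1.4 units closer together.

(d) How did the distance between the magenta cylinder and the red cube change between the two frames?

+2.7

They were about 1.4 units apart before and 4.1 after — 2.7 units further apart.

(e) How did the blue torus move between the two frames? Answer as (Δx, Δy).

(1.6, -0.6)

The blue torus was at about (1.8, 1.8) and moved to about (3.4, 1.2).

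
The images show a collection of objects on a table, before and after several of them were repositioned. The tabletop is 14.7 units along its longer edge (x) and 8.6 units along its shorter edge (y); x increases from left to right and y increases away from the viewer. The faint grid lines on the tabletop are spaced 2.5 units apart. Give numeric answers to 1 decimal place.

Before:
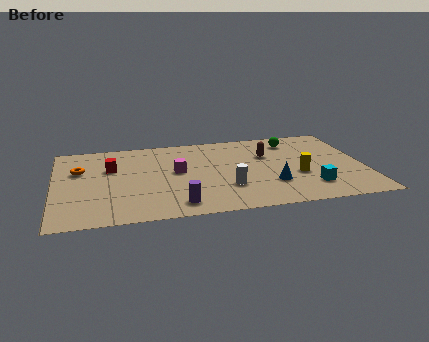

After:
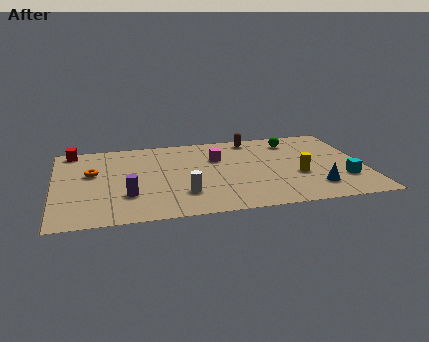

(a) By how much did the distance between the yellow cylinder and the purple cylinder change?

+2.0

Before: roughly 6.1 units apart; after: 8.1. That's 2.0 units further apart.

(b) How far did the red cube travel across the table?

2.8

The red cube was near (2.7, 5.6) before and (0.9, 7.8) after, so it travelled √(1.8² + 2.2²) ≈ 2.8 units.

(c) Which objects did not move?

the green sphere and the yellow cylinder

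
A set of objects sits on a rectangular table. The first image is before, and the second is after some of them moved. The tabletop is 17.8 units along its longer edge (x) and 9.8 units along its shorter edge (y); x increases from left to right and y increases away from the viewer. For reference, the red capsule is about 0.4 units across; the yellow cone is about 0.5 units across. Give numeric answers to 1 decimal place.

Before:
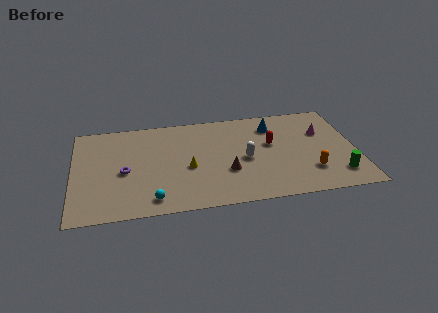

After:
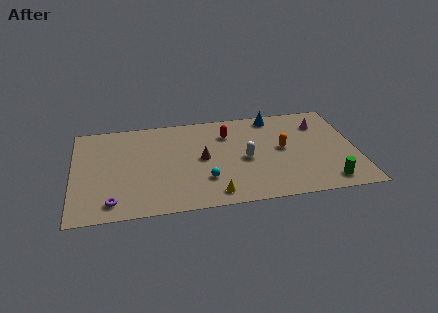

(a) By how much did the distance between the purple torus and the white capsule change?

+1.3

Before: roughly 7.6 units apart; after: 8.9. That's 1.3 units further apart.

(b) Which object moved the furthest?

the cyan sphere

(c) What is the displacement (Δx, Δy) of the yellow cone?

(1.5, -2.9)

The yellow cone was at about (7.2, 4.2) and moved to about (8.7, 1.3).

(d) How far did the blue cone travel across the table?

1.0

From (12.7, 7.7) to (12.8, 8.7), the blue cone covered √(0.1² + 1.0²) ≈ 1.0 units.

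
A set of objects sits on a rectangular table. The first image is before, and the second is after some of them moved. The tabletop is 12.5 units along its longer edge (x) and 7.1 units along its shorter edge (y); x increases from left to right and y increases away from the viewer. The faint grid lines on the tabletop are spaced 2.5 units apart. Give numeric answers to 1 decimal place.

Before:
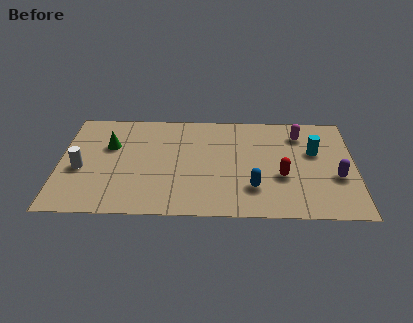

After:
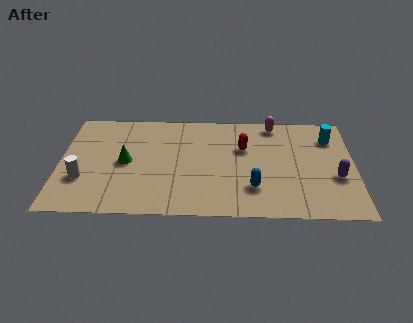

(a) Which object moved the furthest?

the red capsule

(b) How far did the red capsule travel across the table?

2.5

The red capsule was near (9.4, 2.7) before and (7.8, 4.6) after, so it travelled √(1.6² + 1.9²) ≈ 2.5 units.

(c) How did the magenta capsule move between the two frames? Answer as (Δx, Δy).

(-1.1, 0.7)

The magenta capsule started near (10.2, 5.6) and ended near (9.1, 6.3).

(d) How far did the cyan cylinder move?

1.2

The cyan cylinder was near (10.8, 4.4) before and (11.5, 5.4) after, so it travelled √(0.7² + 1.0²) ≈ 1.2 units.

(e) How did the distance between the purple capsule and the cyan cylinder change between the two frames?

+0.8

The distance was about 1.9 in the first image and 2.7 in the second, so they moved 0.8 units further apart.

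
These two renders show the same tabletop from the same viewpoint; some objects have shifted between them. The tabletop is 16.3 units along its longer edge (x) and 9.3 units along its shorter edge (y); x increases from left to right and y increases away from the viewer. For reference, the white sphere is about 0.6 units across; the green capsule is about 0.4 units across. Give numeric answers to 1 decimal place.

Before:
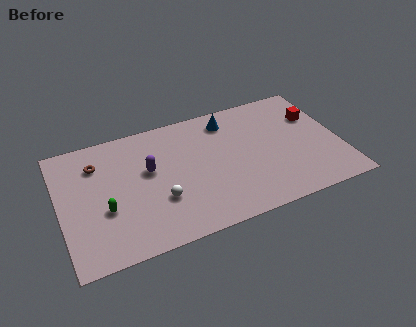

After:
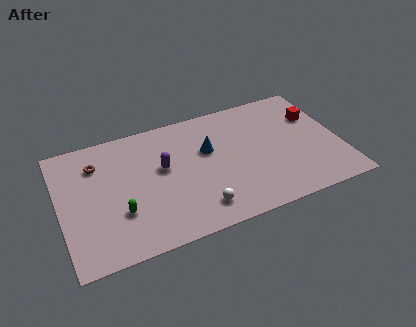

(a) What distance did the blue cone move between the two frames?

2.4

The blue cone was near (10.1, 7.7) before and (8.7, 5.8) after, so it travelled √(1.4² + 1.9²) ≈ 2.4 units.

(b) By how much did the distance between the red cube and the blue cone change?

+1.2

The distance was about 5.2 in the first image and 6.4 in the second, so they moved 1.2 units further apart.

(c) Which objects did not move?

the brown torus and the red cube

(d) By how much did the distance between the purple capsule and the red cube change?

-0.8

Before: roughly 9.9 units apart; after: 9.1. That's 0.8 units closer together.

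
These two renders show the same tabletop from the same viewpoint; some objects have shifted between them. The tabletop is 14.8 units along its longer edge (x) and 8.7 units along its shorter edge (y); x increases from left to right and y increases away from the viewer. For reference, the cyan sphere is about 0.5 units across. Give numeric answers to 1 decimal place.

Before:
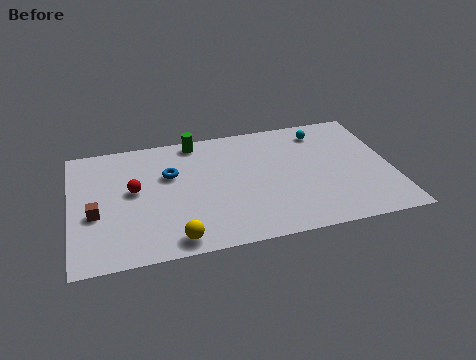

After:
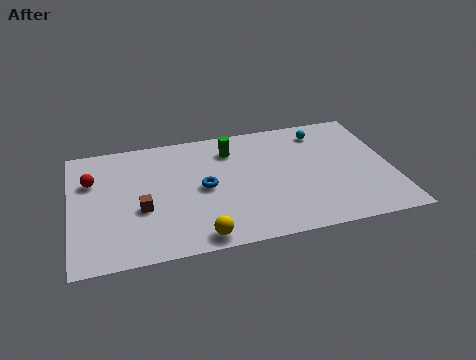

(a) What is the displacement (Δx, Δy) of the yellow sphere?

(1.1, -0.1)

From the two frames, the yellow sphere sits at roughly (4.6, 1.0) before and (5.7, 0.9) after.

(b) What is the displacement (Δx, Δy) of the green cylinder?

(1.6, -1.0)

The green cylinder started near (5.9, 7.8) and ended near (7.5, 6.8).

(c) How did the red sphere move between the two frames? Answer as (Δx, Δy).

(-1.9, 1.1)

From the two frames, the red sphere sits at roughly (2.9, 4.8) before and (1.0, 5.9) after.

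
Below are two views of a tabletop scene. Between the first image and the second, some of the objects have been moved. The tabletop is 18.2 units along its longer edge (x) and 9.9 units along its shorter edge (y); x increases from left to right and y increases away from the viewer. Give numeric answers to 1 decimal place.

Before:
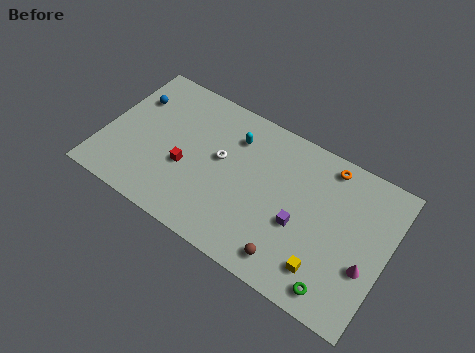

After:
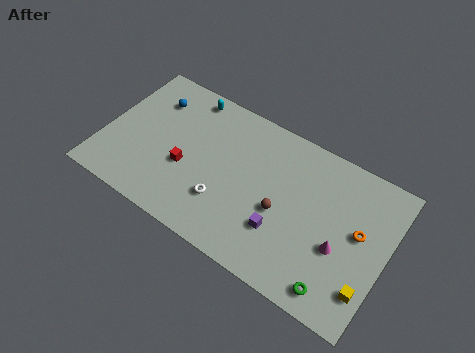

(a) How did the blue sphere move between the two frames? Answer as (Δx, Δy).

(1.2, 0.5)

The blue sphere started near (1.4, 7.0) and ended near (2.6, 7.5).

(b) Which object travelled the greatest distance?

the orange torus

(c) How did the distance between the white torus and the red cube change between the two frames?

+0.3

The distance was about 2.6 in the first image and 2.9 in the second, so they moved 0.3 units further apart.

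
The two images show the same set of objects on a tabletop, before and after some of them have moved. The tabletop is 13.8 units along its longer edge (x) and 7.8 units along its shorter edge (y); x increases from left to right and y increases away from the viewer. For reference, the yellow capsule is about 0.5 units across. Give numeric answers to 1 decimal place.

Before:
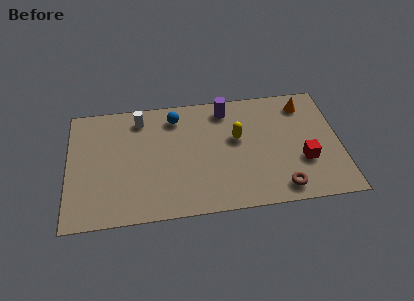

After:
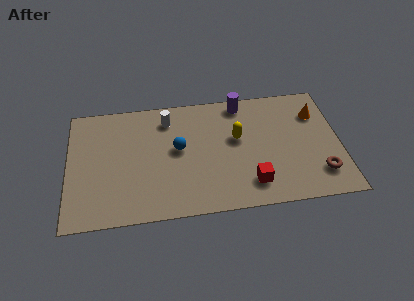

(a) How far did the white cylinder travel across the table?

1.4

From (3.7, 6.5) to (5.1, 6.3), the white cylinder covered √(1.4² + 0.2²) ≈ 1.4 units.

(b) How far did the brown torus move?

2.1

The brown torus was near (10.7, 1.1) before and (12.7, 1.8) after, so it travelled √(2.0² + 0.7²) ≈ 2.1 units.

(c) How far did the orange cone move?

0.9

The orange cone moved from about (12.1, 6.4) to (12.7, 5.7), a distance of √(0.6² + 0.7²) ≈ 0.9.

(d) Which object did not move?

the yellow capsule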